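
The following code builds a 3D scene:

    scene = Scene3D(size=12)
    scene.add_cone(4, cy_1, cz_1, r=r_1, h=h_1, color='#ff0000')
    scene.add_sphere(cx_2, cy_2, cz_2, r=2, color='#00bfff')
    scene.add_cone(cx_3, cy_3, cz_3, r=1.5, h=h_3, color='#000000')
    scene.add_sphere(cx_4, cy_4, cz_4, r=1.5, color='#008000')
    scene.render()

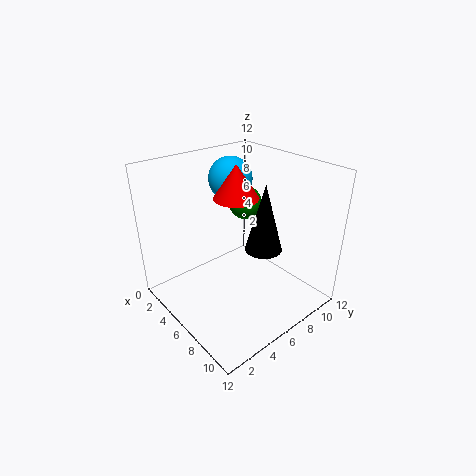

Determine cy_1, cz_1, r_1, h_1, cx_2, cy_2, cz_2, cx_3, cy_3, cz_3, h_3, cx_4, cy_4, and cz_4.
cy_1 = 7.5, cz_1 = 8.5, r_1 = 2, h_1 = 3, cx_2 = 2, cy_2 = 8.5, cz_2 = 9.5, cx_3 = 8, cy_3 = 7, cz_3 = 5.5, h_3 = 5.5, cx_4 = 3.5, cy_4 = 9, cz_4 = 7.5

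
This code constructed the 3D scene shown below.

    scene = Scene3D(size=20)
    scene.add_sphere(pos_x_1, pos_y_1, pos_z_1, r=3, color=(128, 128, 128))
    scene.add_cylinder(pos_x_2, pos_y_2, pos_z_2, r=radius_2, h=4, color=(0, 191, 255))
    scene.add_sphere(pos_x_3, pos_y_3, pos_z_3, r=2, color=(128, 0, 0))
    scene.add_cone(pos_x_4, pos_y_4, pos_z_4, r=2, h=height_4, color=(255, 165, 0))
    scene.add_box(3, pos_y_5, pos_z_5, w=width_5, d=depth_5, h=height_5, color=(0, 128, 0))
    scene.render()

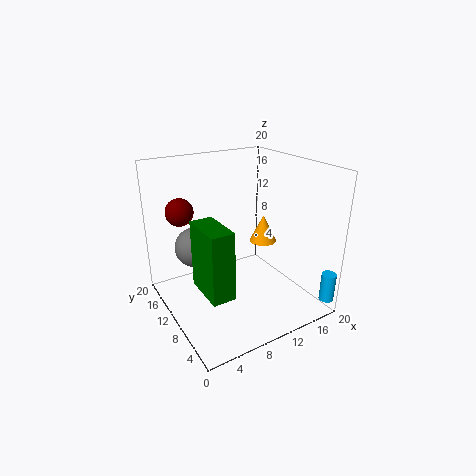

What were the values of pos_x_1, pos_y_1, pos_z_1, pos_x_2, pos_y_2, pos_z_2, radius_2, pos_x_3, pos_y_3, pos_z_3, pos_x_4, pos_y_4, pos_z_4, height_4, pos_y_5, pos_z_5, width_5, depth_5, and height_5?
pos_x_1 = 6; pos_y_1 = 16; pos_z_1 = 7; pos_x_2 = 19; pos_y_2 = 1; pos_z_2 = 2; radius_2 = 1; pos_x_3 = 4; pos_y_3 = 16; pos_z_3 = 13; pos_x_4 = 15; pos_y_4 = 11; pos_z_4 = 8; height_4 = 4; pos_y_5 = 4; pos_z_5 = 5; width_5 = 3; depth_5 = 6; height_5 = 9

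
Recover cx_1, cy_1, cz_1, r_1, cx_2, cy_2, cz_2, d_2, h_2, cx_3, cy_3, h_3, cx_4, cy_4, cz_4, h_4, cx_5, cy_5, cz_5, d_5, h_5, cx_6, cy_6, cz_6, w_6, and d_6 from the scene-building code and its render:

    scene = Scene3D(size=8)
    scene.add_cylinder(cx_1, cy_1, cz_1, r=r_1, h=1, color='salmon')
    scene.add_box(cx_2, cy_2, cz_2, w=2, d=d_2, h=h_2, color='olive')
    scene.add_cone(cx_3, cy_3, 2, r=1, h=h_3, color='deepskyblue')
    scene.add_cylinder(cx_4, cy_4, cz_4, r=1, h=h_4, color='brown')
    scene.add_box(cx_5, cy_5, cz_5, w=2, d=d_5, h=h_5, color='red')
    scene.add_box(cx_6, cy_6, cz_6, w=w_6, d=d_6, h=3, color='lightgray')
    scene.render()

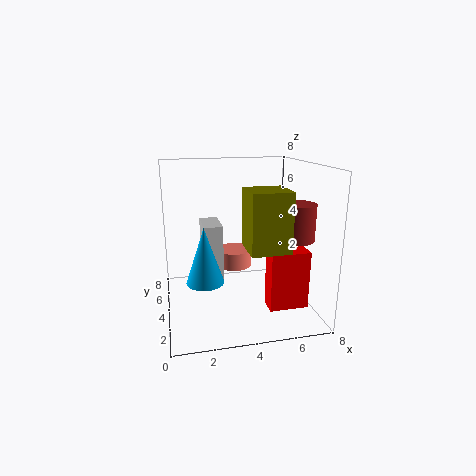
cx_1 = 4; cy_1 = 5; cz_1 = 2; r_1 = 1; cx_2 = 4; cy_2 = 1; cz_2 = 4; d_2 = 2; h_2 = 3; cx_3 = 2; cy_3 = 3; h_3 = 3; cx_4 = 7; cy_4 = 3; cz_4 = 4; h_4 = 2; cx_5 = 5; cy_5 = 1; cz_5 = 1; d_5 = 1; h_5 = 3; cx_6 = 2; cy_6 = 3; cz_6 = 2; w_6 = 1; d_6 = 2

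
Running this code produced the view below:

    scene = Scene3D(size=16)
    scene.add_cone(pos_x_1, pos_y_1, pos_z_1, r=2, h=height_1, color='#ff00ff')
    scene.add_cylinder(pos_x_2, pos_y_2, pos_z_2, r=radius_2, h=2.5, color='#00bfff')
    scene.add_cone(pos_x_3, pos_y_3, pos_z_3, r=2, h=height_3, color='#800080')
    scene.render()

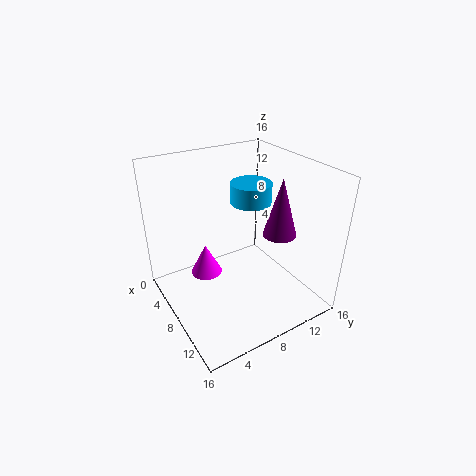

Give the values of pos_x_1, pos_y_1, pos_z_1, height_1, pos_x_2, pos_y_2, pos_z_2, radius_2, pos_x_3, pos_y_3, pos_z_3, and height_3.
pos_x_1 = 2.5, pos_y_1 = 6.5, pos_z_1 = 0.5, height_1 = 4, pos_x_2 = 4.5, pos_y_2 = 12, pos_z_2 = 10, radius_2 = 2.5, pos_x_3 = 8.5, pos_y_3 = 13.5, pos_z_3 = 7, height_3 = 7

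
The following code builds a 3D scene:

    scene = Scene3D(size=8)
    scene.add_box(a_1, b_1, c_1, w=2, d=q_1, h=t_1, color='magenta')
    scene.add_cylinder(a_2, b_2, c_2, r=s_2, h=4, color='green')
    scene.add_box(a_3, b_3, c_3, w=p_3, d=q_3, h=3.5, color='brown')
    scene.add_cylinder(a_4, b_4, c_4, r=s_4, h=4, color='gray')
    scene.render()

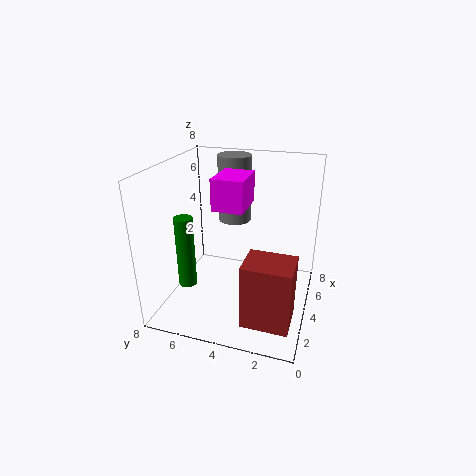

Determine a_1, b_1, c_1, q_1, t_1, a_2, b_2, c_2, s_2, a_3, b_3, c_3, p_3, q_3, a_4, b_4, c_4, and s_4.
a_1 = 1.5, b_1 = 3, c_1 = 6.5, q_1 = 1.5, t_1 = 1.5, a_2 = 2.5, b_2 = 6.5, c_2 = 1.5, s_2 = 0.5, a_3 = 1, b_3 = 0.5, c_3 = 0.5, p_3 = 2, q_3 = 2.5, a_4 = 6.5, b_4 = 5, c_4 = 4, s_4 = 1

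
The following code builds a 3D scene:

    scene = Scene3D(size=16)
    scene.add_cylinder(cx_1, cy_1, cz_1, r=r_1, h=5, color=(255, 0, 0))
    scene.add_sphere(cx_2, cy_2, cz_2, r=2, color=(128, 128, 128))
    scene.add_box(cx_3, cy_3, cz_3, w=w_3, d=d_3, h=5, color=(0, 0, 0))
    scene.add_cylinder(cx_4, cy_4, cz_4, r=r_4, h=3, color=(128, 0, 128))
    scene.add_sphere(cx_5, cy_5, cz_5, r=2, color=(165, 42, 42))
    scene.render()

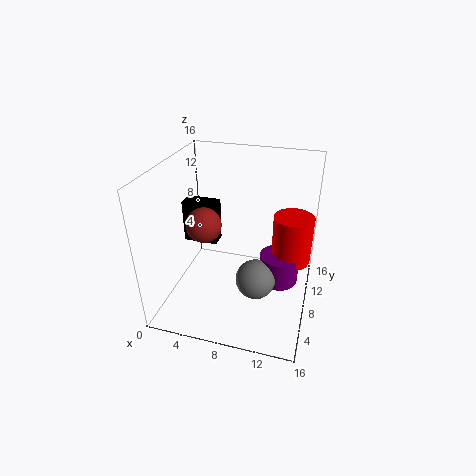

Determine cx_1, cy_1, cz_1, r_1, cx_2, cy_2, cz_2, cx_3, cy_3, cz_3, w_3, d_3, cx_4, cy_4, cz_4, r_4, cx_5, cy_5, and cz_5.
cx_1 = 14, cy_1 = 7, cz_1 = 7, r_1 = 2, cx_2 = 11, cy_2 = 4, cz_2 = 6, cx_3 = 1, cy_3 = 9, cz_3 = 6, w_3 = 4, d_3 = 2, cx_4 = 13, cy_4 = 6, cz_4 = 5, r_4 = 2, cx_5 = 4, cy_5 = 8, cz_5 = 9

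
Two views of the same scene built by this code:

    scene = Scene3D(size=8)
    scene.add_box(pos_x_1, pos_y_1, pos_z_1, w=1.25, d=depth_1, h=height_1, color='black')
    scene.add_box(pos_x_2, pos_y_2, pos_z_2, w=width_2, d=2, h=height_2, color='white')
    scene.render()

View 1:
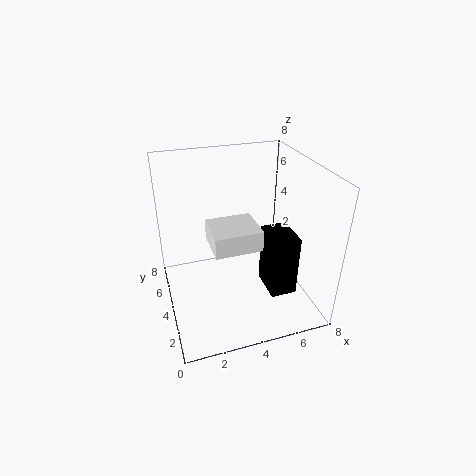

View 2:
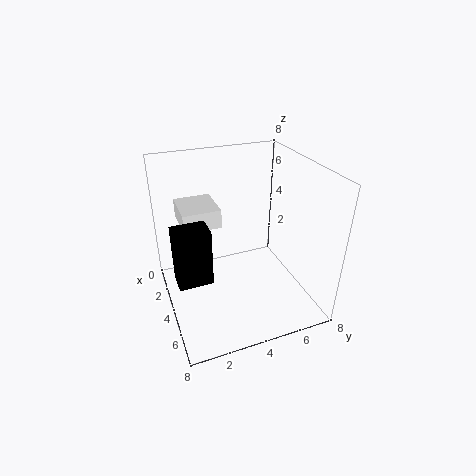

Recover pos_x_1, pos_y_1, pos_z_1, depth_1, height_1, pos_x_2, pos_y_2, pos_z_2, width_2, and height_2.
pos_x_1 = 4.5, pos_y_1 = 0.25, pos_z_1 = 2.75, depth_1 = 1.75, height_1 = 3, pos_x_2 = 2, pos_y_2 = 1, pos_z_2 = 5, width_2 = 2.25, height_2 = 1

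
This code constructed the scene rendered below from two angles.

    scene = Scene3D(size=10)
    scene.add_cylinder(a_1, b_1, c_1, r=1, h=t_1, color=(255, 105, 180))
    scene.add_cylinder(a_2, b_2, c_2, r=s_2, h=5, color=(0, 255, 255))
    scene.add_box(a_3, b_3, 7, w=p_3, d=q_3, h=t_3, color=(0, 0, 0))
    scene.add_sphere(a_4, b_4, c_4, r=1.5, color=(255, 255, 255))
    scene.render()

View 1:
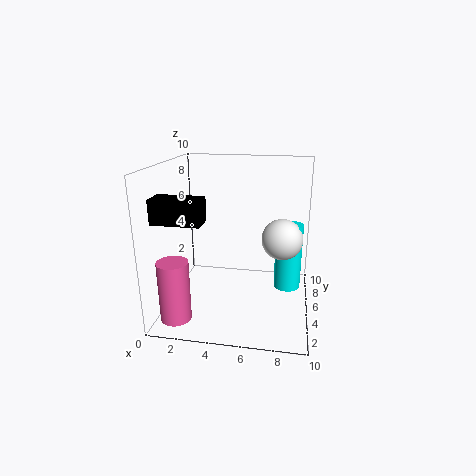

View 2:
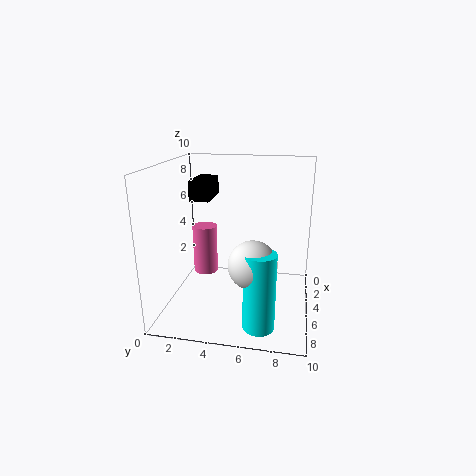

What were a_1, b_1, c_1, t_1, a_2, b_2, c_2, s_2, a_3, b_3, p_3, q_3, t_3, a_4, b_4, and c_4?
a_1 = 1.5; b_1 = 1.5; c_1 = 0.5; t_1 = 4; a_2 = 8.5; b_2 = 7; c_2 = 0.5; s_2 = 1; a_3 = 0.5; b_3 = 1; p_3 = 3; q_3 = 1.5; t_3 = 1.5; a_4 = 8; b_4 = 6.5; c_4 = 4.5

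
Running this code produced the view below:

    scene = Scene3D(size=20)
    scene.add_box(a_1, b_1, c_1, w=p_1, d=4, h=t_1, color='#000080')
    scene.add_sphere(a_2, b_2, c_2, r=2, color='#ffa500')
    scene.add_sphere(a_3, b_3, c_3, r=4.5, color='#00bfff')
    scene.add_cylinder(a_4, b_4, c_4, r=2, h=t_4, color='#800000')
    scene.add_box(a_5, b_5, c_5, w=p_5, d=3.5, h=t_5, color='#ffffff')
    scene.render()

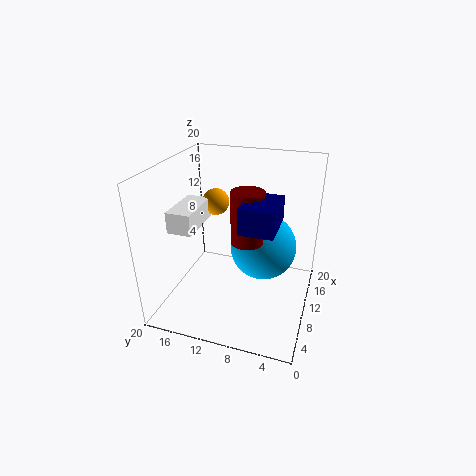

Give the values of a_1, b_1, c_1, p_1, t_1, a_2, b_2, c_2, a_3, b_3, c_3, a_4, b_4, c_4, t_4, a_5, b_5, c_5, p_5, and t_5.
a_1 = 2, b_1 = 3.5, c_1 = 15, p_1 = 5.5, t_1 = 3, a_2 = 14.5, b_2 = 15, c_2 = 13, a_3 = 10.5, b_3 = 6.5, c_3 = 9, a_4 = 6, b_4 = 7.5, c_4 = 12, t_4 = 6.5, a_5 = 6.5, b_5 = 15.5, c_5 = 11, p_5 = 7, t_5 = 3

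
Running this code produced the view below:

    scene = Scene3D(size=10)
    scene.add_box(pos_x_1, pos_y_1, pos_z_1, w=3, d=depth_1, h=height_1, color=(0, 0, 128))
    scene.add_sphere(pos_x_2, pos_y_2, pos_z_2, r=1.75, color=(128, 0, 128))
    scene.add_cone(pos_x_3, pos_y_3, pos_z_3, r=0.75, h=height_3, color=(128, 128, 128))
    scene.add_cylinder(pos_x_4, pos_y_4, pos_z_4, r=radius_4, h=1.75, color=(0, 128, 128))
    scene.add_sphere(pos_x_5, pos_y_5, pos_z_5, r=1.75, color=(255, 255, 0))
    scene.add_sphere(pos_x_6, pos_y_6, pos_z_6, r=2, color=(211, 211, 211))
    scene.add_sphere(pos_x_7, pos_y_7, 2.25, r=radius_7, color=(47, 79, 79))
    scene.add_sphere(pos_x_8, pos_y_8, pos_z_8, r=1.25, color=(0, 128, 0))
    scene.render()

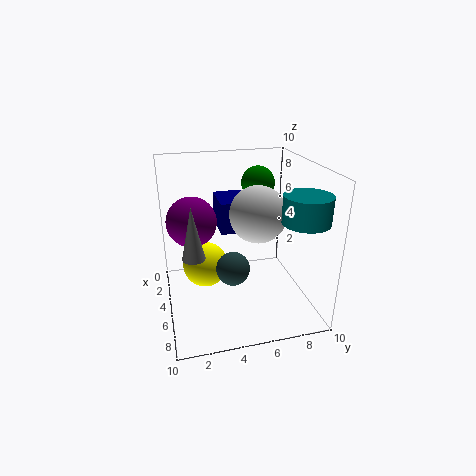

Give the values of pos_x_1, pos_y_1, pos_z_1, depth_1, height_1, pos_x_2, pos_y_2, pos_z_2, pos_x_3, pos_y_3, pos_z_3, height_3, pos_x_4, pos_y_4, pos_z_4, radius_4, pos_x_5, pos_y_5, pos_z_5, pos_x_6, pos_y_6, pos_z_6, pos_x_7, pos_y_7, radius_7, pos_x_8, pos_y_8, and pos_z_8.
pos_x_1 = 1.25; pos_y_1 = 4; pos_z_1 = 5; depth_1 = 2.25; height_1 = 2.25; pos_x_2 = 3.75; pos_y_2 = 2; pos_z_2 = 6; pos_x_3 = 6.25; pos_y_3 = 1.75; pos_z_3 = 4.5; height_3 = 3.5; pos_x_4 = 8; pos_y_4 = 8.5; pos_z_4 = 7; radius_4 = 1.5; pos_x_5 = 2.5; pos_y_5 = 3; pos_z_5 = 1.75; pos_x_6 = 4.75; pos_y_6 = 6.5; pos_z_6 = 6.5; pos_x_7 = 4.5; pos_y_7 = 4.75; radius_7 = 1.25; pos_x_8 = 2.25; pos_y_8 = 7.25; pos_z_8 = 8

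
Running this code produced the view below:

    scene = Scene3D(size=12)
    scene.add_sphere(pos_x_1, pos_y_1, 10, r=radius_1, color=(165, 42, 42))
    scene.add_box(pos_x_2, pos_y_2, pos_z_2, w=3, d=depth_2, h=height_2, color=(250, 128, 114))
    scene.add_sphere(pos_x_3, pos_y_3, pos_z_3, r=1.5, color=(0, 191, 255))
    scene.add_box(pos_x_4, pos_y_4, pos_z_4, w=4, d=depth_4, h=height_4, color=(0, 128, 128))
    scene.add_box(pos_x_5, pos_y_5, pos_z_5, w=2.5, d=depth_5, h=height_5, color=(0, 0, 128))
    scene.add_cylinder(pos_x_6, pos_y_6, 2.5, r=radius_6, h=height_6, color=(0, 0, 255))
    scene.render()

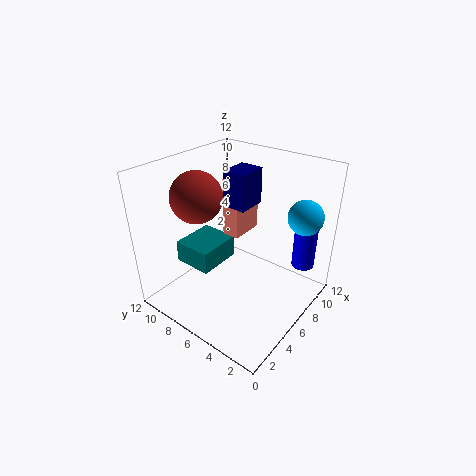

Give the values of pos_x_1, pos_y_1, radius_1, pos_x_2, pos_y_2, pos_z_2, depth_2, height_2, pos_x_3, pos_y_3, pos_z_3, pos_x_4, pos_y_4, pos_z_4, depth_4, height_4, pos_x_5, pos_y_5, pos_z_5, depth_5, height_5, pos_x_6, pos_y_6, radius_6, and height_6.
pos_x_1 = 3.5
pos_y_1 = 8
radius_1 = 2
pos_x_2 = 6.5
pos_y_2 = 6.5
pos_z_2 = 5.5
depth_2 = 1.5
height_2 = 5
pos_x_3 = 10
pos_y_3 = 2
pos_z_3 = 7.5
pos_x_4 = 4
pos_y_4 = 8
pos_z_4 = 2.5
depth_4 = 3.5
height_4 = 2
pos_x_5 = 6
pos_y_5 = 5.5
pos_z_5 = 8.5
depth_5 = 2
height_5 = 3
pos_x_6 = 10.5
pos_y_6 = 2
radius_6 = 1
height_6 = 4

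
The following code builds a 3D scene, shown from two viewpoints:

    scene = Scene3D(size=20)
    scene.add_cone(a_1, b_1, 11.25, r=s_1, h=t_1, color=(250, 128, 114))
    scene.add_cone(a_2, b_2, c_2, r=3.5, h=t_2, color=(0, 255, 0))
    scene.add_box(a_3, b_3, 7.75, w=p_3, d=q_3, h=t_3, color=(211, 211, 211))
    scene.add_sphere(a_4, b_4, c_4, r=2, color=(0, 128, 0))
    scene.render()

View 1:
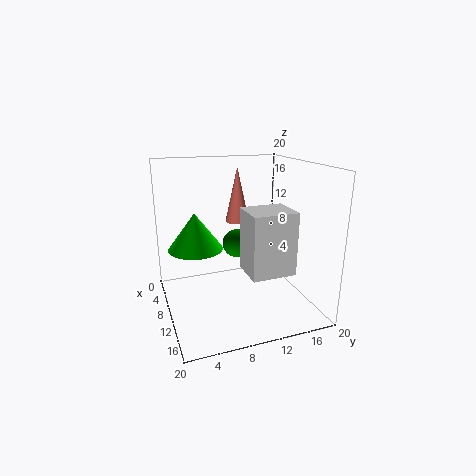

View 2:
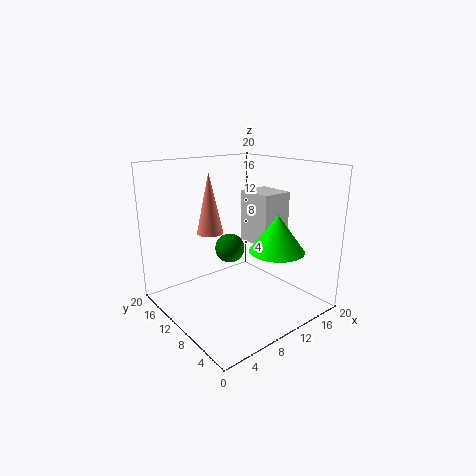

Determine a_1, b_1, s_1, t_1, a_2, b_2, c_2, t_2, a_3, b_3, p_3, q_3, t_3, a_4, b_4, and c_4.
a_1 = 6.25, b_1 = 11.25, s_1 = 1.75, t_1 = 8, a_2 = 11.25, b_2 = 3.75, c_2 = 9.75, t_2 = 4.75, a_3 = 14, b_3 = 8.75, p_3 = 4.75, q_3 = 5.5, t_3 = 7.75, a_4 = 8.75, b_4 = 10.25, c_4 = 8.75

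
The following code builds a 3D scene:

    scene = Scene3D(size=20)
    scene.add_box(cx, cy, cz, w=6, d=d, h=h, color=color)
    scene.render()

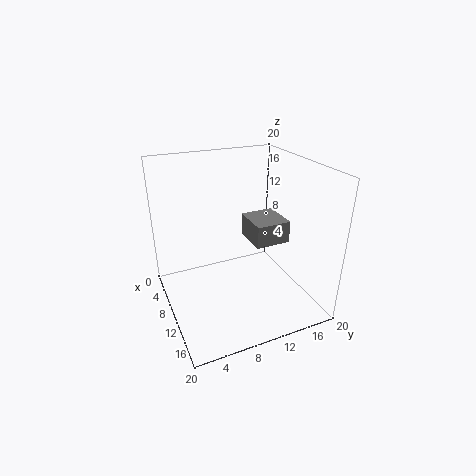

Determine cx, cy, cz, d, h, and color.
cx = 2.5, cy = 14, cz = 6.5, d = 5.5, h = 3.5, color = 'gray'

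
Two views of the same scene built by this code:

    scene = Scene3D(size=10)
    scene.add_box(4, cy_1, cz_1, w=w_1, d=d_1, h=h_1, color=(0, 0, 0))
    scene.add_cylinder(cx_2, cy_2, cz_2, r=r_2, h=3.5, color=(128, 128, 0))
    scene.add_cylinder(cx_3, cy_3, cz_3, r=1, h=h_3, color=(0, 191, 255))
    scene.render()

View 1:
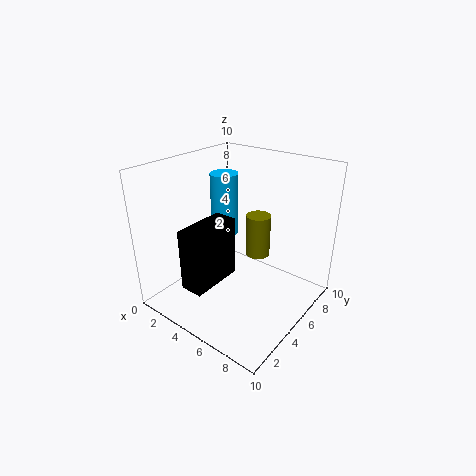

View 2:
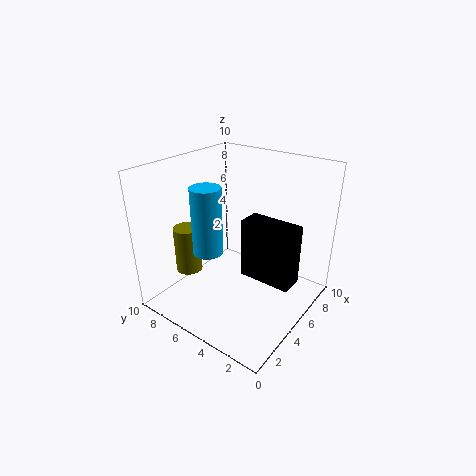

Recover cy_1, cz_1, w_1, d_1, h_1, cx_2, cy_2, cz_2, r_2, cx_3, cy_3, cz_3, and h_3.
cy_1 = 0.5
cz_1 = 3
w_1 = 1.5
d_1 = 3.5
h_1 = 4
cx_2 = 4
cy_2 = 9
cz_2 = 1.5
r_2 = 1
cx_3 = 3
cy_3 = 6
cz_3 = 4.5
h_3 = 4.5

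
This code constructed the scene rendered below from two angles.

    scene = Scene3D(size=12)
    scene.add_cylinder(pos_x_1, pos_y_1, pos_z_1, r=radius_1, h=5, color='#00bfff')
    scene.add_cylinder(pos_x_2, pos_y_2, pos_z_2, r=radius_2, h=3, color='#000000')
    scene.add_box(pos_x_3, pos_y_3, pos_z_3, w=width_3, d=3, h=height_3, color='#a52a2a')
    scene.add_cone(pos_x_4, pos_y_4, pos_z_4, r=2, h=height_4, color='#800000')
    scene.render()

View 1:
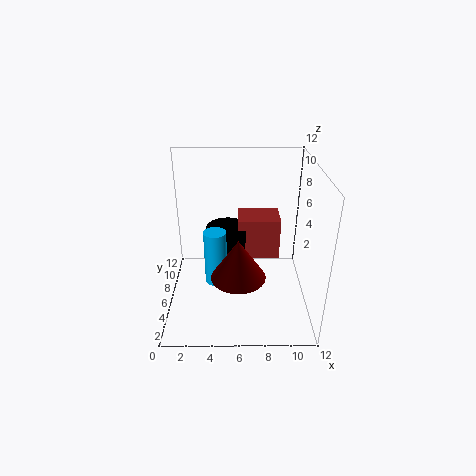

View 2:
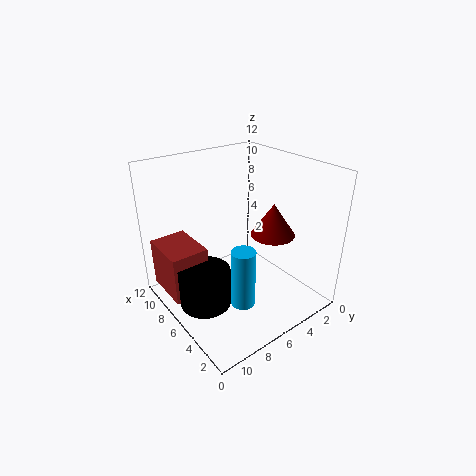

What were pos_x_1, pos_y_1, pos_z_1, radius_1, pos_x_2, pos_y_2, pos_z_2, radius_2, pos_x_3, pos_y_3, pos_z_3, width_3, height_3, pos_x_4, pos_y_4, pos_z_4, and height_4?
pos_x_1 = 4
pos_y_1 = 7
pos_z_1 = 1
radius_1 = 1
pos_x_2 = 5
pos_y_2 = 10
pos_z_2 = 2
radius_2 = 2
pos_x_3 = 6
pos_y_3 = 9
pos_z_3 = 2
width_3 = 4
height_3 = 4
pos_x_4 = 6
pos_y_4 = 2
pos_z_4 = 5
height_4 = 3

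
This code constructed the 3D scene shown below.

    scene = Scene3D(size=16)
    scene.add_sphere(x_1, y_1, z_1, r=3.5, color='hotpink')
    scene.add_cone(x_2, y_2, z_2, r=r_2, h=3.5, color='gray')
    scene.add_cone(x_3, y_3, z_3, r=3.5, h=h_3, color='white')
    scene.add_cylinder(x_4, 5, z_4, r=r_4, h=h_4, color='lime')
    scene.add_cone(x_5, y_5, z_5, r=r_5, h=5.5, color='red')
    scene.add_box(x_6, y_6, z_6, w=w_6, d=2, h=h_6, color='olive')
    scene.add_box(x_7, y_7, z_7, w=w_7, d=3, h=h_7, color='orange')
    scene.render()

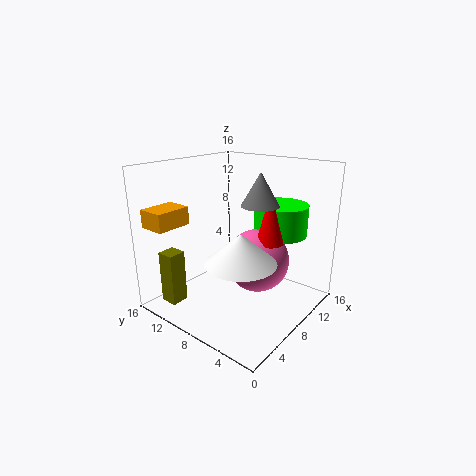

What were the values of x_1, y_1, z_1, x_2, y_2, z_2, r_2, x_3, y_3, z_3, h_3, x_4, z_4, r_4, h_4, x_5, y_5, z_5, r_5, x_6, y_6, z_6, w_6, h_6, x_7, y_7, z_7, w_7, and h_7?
x_1 = 9
y_1 = 6
z_1 = 5.5
x_2 = 8.5
y_2 = 5.5
z_2 = 12
r_2 = 2
x_3 = 4
y_3 = 4.5
z_3 = 7.5
h_3 = 3
x_4 = 12
z_4 = 8
r_4 = 3
h_4 = 3.5
x_5 = 9
y_5 = 4.5
z_5 = 8
r_5 = 1.5
x_6 = 2
y_6 = 12.5
z_6 = 0.5
w_6 = 2
h_6 = 6
x_7 = 1
y_7 = 12.5
z_7 = 9.5
w_7 = 4
h_7 = 2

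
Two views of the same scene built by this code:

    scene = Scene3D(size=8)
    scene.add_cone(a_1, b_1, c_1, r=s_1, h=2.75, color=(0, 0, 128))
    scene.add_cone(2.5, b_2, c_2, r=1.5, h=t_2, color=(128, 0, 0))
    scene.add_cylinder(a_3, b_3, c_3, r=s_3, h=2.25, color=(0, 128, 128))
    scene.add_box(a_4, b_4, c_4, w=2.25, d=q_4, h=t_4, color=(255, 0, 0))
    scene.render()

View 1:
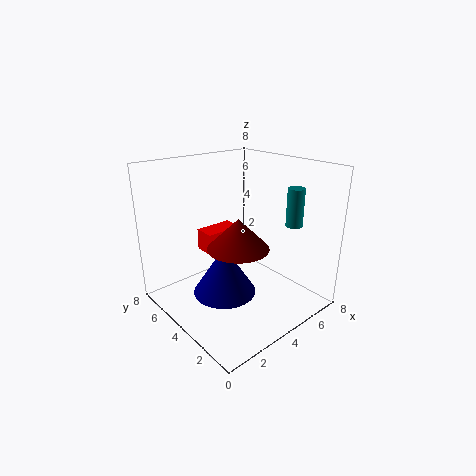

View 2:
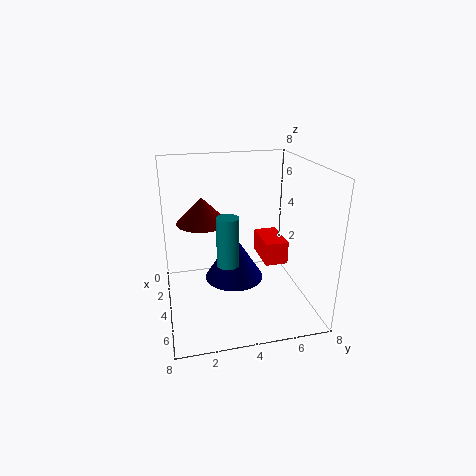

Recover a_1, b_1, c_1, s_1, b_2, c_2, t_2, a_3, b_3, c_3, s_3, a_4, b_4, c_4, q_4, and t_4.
a_1 = 3, b_1 = 4, c_1 = 1, s_1 = 1.75, b_2 = 2.25, c_2 = 4.5, t_2 = 1.5, a_3 = 7.25, b_3 = 2.75, c_3 = 4.25, s_3 = 0.5, a_4 = 3, b_4 = 5.25, c_4 = 2.75, q_4 = 1.25, t_4 = 1.25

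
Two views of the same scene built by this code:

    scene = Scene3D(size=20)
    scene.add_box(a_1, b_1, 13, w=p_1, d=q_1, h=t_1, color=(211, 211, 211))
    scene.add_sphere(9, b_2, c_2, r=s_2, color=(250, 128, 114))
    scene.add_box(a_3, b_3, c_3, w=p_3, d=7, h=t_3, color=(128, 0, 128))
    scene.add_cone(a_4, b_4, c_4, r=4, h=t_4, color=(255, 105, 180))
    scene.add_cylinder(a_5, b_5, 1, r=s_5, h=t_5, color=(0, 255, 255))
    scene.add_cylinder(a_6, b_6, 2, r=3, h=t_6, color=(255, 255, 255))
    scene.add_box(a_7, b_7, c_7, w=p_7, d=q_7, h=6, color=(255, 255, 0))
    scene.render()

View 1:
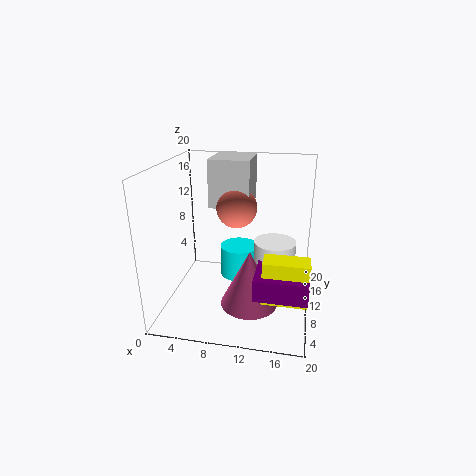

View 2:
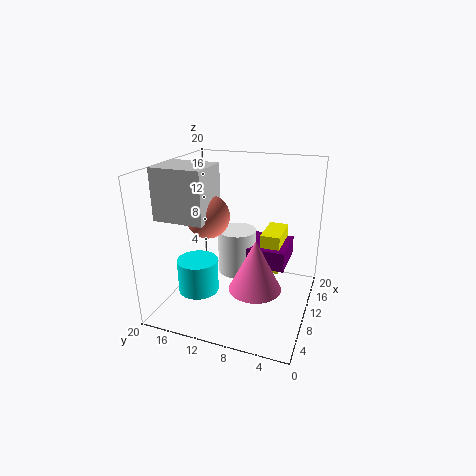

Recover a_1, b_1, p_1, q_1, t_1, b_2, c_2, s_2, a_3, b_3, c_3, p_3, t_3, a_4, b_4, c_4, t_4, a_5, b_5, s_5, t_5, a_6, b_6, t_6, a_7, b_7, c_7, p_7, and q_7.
a_1 = 5; b_1 = 13; p_1 = 6; q_1 = 7; t_1 = 7; b_2 = 14; c_2 = 13; s_2 = 3; a_3 = 13; b_3 = 4; c_3 = 4; p_3 = 7; t_3 = 3; a_4 = 12; b_4 = 8; c_4 = 1; t_4 = 8; a_5 = 9; b_5 = 16; s_5 = 3; t_5 = 5; a_6 = 15; b_6 = 12; t_6 = 7; a_7 = 14; b_7 = 5; c_7 = 3; p_7 = 6; q_7 = 3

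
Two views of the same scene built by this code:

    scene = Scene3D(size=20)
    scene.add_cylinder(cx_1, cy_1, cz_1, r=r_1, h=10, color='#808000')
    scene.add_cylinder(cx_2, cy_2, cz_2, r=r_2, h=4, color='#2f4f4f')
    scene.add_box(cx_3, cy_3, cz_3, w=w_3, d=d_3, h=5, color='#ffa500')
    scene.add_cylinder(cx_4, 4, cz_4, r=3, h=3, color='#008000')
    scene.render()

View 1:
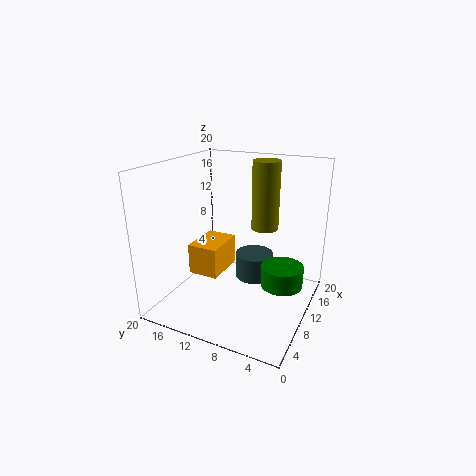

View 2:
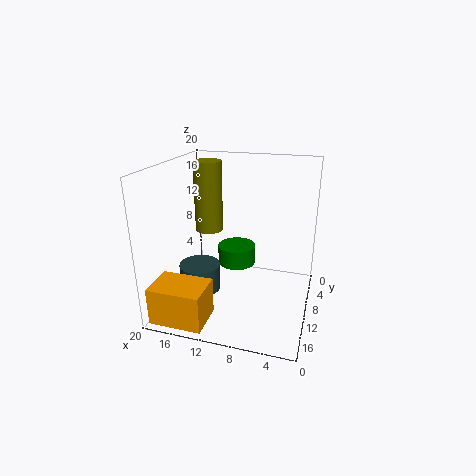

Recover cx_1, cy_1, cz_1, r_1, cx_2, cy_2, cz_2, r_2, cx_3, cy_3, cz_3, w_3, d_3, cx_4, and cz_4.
cx_1 = 15, cy_1 = 8, cz_1 = 10, r_1 = 2, cx_2 = 16, cy_2 = 10, cz_2 = 1, r_2 = 3, cx_3 = 12, cy_3 = 15, cz_3 = 1, w_3 = 7, d_3 = 5, cx_4 = 12, cz_4 = 3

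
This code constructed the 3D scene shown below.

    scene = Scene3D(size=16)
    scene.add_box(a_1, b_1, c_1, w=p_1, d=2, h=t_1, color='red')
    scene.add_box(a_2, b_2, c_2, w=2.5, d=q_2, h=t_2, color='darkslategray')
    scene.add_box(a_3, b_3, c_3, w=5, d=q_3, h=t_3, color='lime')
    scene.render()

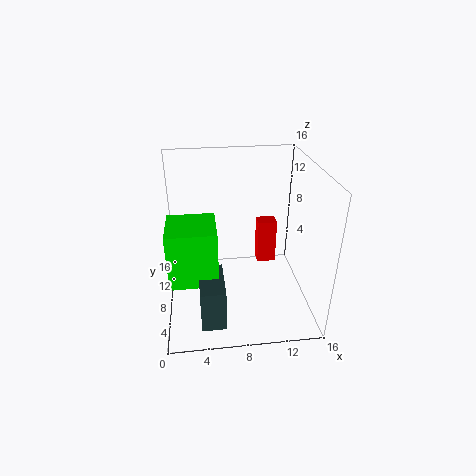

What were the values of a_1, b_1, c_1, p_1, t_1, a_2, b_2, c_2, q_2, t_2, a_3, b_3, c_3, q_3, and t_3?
a_1 = 11.5, b_1 = 14, c_1 = 0.5, p_1 = 2.5, t_1 = 6, a_2 = 3.5, b_2 = 1, c_2 = 1.5, q_2 = 5, t_2 = 4.5, a_3 = 0.5, b_3 = 3.5, c_3 = 5, q_3 = 5, t_3 = 6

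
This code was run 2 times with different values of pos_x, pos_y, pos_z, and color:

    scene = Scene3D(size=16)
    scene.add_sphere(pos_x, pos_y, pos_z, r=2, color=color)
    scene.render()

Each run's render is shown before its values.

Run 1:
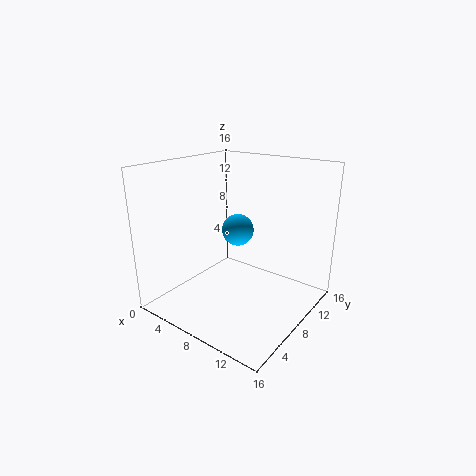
pos_x = 5, pos_y = 12, pos_z = 7, color = 'deepskyblue'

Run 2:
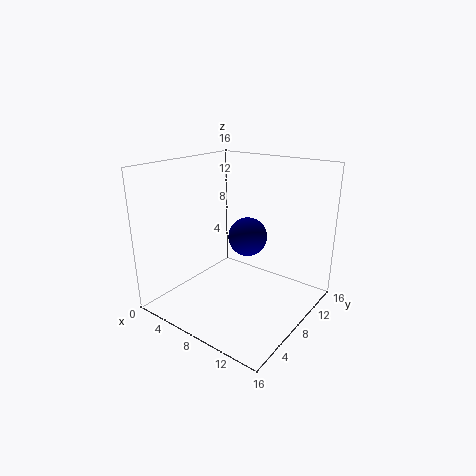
pos_x = 10, pos_y = 7, pos_z = 9, color = 'navy'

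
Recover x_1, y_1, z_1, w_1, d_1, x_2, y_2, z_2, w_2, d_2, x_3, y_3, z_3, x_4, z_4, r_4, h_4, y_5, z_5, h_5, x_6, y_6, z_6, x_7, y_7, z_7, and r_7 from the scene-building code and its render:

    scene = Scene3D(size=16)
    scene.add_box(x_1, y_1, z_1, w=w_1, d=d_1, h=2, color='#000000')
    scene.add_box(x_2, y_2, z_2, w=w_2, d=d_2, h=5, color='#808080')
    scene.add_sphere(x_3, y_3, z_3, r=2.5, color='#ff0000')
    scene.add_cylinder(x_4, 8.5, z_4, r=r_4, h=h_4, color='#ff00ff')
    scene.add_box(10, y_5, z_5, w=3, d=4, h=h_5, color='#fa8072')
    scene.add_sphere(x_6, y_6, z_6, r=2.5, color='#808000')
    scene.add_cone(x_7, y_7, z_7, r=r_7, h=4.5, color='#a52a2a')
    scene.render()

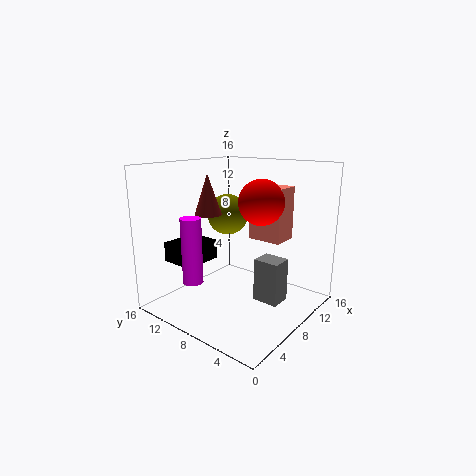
x_1 = 1; y_1 = 8.5; z_1 = 6.5; w_1 = 4; d_1 = 3.5; x_2 = 9; y_2 = 3.5; z_2 = 0.5; w_2 = 2.5; d_2 = 3; x_3 = 9.5; y_3 = 6; z_3 = 12; x_4 = 1.5; z_4 = 5; r_4 = 1; h_4 = 6.5; y_5 = 4; z_5 = 7.5; h_5 = 6; x_6 = 11; y_6 = 12; z_6 = 9.5; x_7 = 6.5; y_7 = 11; z_7 = 10.5; r_7 = 1.5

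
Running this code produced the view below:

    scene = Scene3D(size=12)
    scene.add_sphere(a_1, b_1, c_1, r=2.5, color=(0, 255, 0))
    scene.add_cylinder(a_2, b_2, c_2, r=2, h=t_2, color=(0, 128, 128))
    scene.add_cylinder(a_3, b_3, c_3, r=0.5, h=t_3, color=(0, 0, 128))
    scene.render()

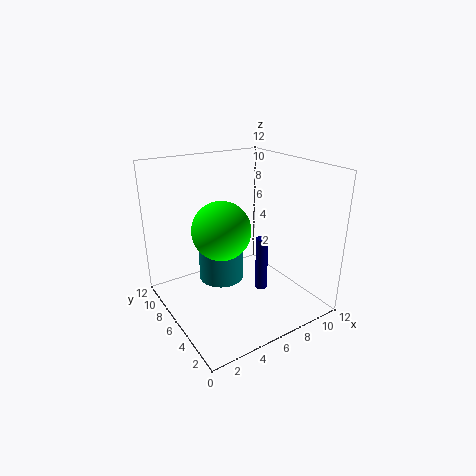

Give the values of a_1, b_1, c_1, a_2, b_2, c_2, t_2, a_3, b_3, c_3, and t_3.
a_1 = 5
b_1 = 7
c_1 = 6.5
a_2 = 5.5
b_2 = 8
c_2 = 1.5
t_2 = 3
a_3 = 7
b_3 = 4
c_3 = 2
t_3 = 4.5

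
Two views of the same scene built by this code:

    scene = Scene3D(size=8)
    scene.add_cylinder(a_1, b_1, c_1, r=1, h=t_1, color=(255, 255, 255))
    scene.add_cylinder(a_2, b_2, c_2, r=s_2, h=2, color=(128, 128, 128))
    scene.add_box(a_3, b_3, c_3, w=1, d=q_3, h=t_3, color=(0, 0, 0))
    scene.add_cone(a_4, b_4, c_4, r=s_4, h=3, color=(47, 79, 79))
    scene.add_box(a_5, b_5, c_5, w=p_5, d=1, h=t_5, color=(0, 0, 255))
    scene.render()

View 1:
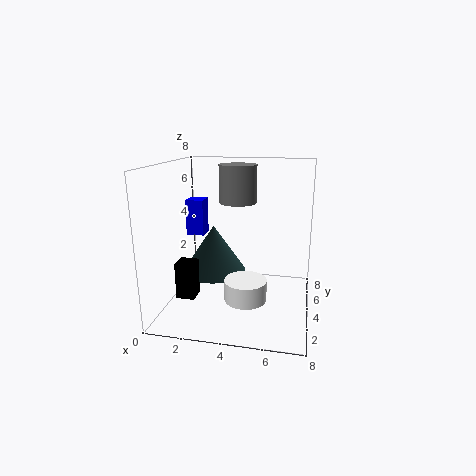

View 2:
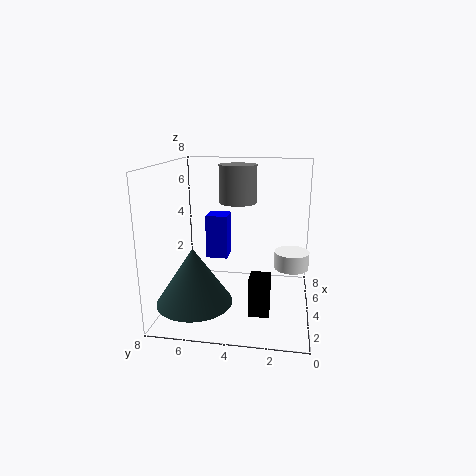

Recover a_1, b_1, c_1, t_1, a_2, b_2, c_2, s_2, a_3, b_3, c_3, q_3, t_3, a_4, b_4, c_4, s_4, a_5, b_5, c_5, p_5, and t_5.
a_1 = 5
b_1 = 1
c_1 = 2
t_1 = 1
a_2 = 4
b_2 = 4
c_2 = 6
s_2 = 1
a_3 = 1
b_3 = 2
c_3 = 1
q_3 = 1
t_3 = 2
a_4 = 2
b_4 = 6
c_4 = 1
s_4 = 2
a_5 = 1
b_5 = 4
c_5 = 4
p_5 = 1
t_5 = 2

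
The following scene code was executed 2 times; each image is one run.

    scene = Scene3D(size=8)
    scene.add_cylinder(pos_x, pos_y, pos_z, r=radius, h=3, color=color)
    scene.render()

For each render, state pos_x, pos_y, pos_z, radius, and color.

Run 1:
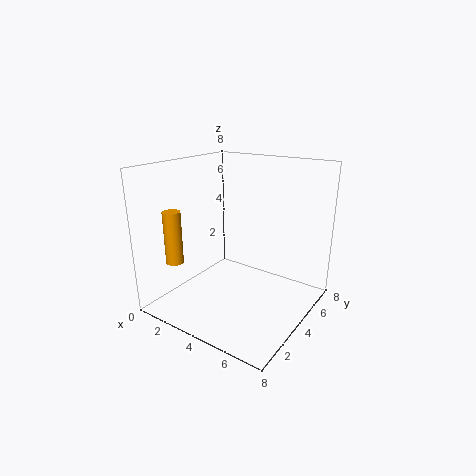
pos_x = 1; pos_y = 2; pos_z = 2.5; radius = 0.5; color = 'orange'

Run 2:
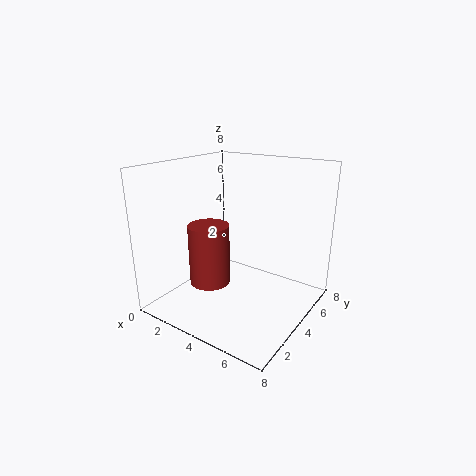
pos_x = 4; pos_y = 1.5; pos_z = 2.5; radius = 1; color = 'brown'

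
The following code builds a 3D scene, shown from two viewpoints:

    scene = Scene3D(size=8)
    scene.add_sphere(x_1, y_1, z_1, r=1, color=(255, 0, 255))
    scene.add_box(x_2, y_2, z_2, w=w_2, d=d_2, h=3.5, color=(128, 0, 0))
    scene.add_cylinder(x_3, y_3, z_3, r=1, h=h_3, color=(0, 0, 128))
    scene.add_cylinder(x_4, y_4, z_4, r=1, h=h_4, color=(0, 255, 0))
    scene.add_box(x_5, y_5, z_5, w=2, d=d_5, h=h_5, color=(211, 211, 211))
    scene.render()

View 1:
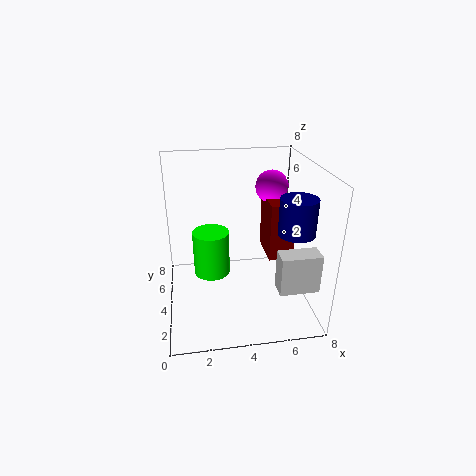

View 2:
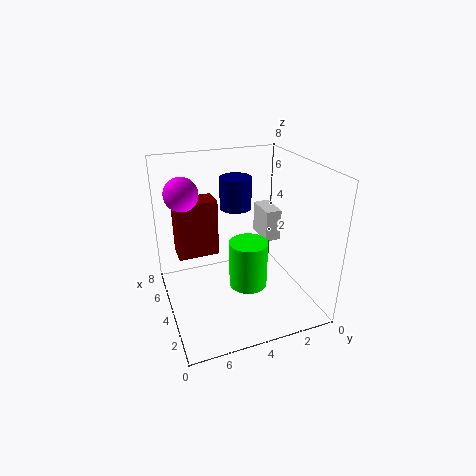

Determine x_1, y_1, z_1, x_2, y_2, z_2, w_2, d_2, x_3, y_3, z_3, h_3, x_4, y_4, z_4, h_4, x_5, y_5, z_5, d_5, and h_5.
x_1 = 6.5; y_1 = 6.5; z_1 = 6; x_2 = 6; y_2 = 4.5; z_2 = 2; w_2 = 1.5; d_2 = 2.5; x_3 = 7; y_3 = 3; z_3 = 4.5; h_3 = 2; x_4 = 2.5; y_4 = 4; z_4 = 2; h_4 = 2.5; x_5 = 5.5; y_5 = 0.5; z_5 = 2.5; d_5 = 1; h_5 = 2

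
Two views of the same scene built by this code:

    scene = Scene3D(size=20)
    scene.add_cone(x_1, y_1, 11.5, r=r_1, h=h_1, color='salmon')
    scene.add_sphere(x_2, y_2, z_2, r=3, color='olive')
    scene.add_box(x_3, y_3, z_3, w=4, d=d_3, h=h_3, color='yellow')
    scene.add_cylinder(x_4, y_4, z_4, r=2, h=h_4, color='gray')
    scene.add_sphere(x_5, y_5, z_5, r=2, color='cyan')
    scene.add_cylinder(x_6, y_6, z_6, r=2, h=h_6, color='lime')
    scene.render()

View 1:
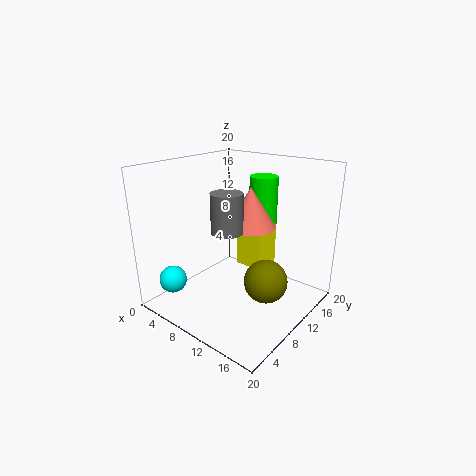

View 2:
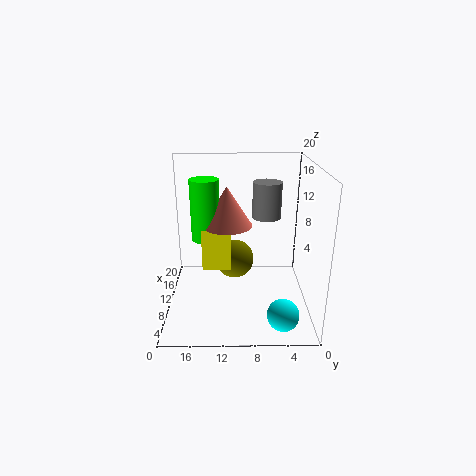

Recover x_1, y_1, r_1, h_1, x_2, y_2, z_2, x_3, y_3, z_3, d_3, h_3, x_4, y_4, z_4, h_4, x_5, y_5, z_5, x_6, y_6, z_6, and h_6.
x_1 = 11; y_1 = 11.5; r_1 = 3.5; h_1 = 5.5; x_2 = 14.5; y_2 = 10.5; z_2 = 4.5; x_3 = 9; y_3 = 11; z_3 = 5.5; d_3 = 4; h_3 = 6; x_4 = 11.5; y_4 = 6; z_4 = 12.5; h_4 = 5; x_5 = 2; y_5 = 4.5; z_5 = 3; x_6 = 11; y_6 = 14.5; z_6 = 9.5; h_6 = 8.5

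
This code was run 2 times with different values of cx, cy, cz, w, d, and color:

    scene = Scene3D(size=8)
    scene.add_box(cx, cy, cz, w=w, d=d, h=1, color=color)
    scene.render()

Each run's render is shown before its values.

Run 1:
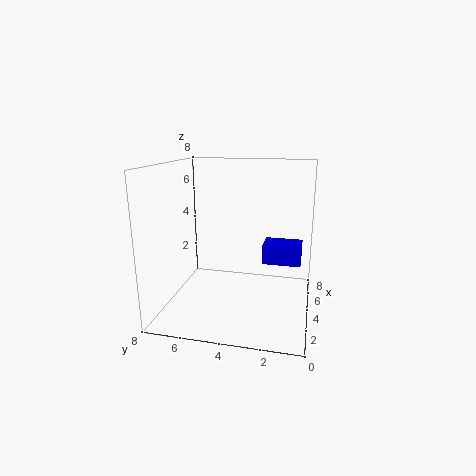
cx = 3; cy = 0.5; cz = 3; w = 1.5; d = 2; color = 'blue'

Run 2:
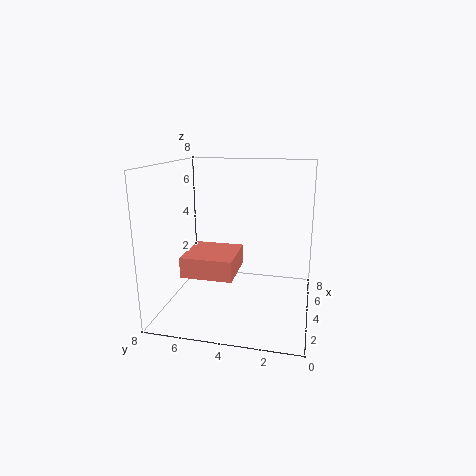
cx = 0.5; cy = 3.5; cz = 3; w = 2.5; d = 2.5; color = 'salmon'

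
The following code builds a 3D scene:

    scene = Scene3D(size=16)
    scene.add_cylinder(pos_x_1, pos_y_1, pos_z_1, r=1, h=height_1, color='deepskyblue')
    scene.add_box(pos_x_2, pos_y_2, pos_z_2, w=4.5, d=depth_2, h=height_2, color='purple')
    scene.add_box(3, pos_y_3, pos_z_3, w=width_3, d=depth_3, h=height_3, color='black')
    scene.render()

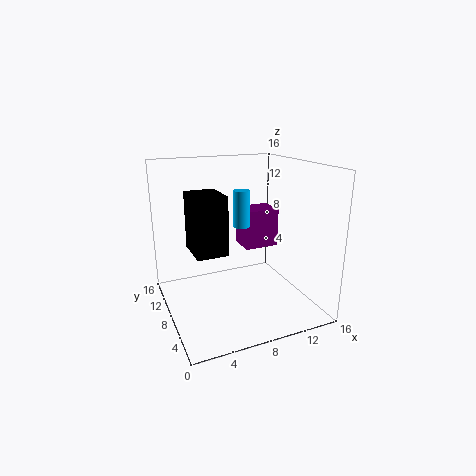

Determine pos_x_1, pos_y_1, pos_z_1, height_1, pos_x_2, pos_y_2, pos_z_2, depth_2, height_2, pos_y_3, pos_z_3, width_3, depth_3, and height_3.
pos_x_1 = 10, pos_y_1 = 11.5, pos_z_1 = 8, height_1 = 4.5, pos_x_2 = 11, pos_y_2 = 12, pos_z_2 = 4.5, depth_2 = 3.5, height_2 = 5, pos_y_3 = 7, pos_z_3 = 6.5, width_3 = 3.5, depth_3 = 4.5, height_3 = 6.5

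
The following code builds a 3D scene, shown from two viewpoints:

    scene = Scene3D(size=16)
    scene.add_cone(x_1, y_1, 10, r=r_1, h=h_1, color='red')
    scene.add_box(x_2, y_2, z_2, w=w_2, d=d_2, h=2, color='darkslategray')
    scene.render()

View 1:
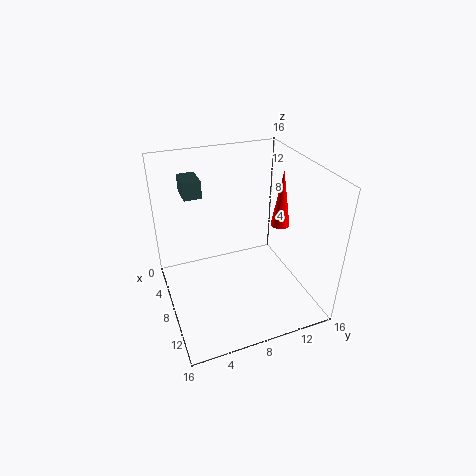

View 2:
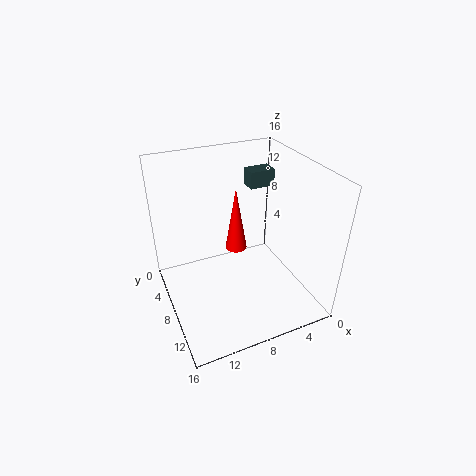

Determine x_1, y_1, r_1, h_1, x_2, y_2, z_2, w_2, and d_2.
x_1 = 10
y_1 = 12
r_1 = 1
h_1 = 6
x_2 = 2
y_2 = 3
z_2 = 12
w_2 = 3
d_2 = 2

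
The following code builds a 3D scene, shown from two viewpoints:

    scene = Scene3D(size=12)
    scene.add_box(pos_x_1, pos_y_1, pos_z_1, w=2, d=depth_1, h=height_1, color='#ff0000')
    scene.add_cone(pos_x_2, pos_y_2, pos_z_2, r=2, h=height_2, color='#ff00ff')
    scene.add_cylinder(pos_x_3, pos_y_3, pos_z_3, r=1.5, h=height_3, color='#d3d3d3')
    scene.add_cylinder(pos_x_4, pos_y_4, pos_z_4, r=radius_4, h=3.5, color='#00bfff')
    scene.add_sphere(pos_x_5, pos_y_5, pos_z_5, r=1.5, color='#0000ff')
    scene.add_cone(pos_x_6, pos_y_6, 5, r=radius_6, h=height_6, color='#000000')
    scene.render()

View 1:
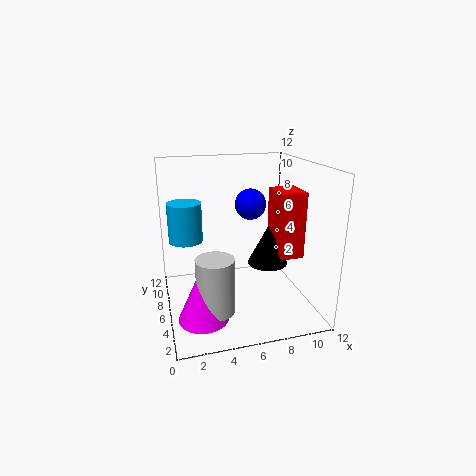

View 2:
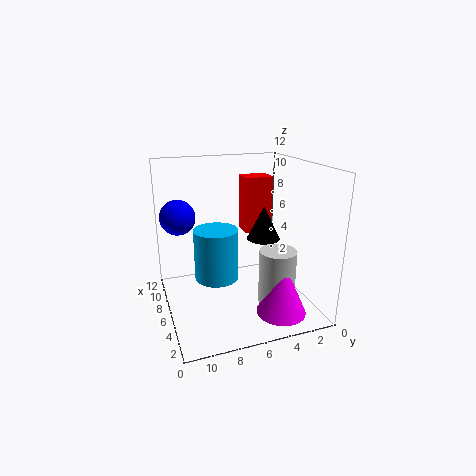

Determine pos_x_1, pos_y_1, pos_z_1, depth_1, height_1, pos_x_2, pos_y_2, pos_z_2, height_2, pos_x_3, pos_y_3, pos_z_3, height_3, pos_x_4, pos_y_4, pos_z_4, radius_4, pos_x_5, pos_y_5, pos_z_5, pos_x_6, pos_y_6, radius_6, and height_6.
pos_x_1 = 8, pos_y_1 = 2, pos_z_1 = 5.5, depth_1 = 2.5, height_1 = 5, pos_x_2 = 2.5, pos_y_2 = 3.5, pos_z_2 = 0.5, height_2 = 4.5, pos_x_3 = 3.5, pos_y_3 = 3.5, pos_z_3 = 1, height_3 = 4.5, pos_x_4 = 2, pos_y_4 = 9, pos_z_4 = 5, radius_4 = 1.5, pos_x_5 = 8.5, pos_y_5 = 10.5, pos_z_5 = 7.5, pos_x_6 = 7.5, pos_y_6 = 3, radius_6 = 1.5, height_6 = 3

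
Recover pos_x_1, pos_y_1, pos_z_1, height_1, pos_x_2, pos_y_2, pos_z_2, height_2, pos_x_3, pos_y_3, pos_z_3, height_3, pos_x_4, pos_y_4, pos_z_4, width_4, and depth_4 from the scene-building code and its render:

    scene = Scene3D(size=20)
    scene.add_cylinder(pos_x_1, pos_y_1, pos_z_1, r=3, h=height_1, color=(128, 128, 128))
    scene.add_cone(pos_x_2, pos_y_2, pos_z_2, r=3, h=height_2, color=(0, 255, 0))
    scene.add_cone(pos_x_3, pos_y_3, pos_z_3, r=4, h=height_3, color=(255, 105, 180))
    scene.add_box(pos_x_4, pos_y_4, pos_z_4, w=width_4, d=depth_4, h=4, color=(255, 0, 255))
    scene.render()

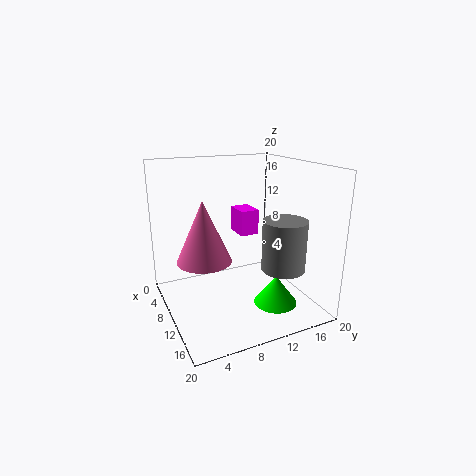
pos_x_1 = 14; pos_y_1 = 15; pos_z_1 = 6; height_1 = 7; pos_x_2 = 14; pos_y_2 = 14; pos_z_2 = 1; height_2 = 4; pos_x_3 = 7; pos_y_3 = 6; pos_z_3 = 6; height_3 = 9; pos_x_4 = 1; pos_y_4 = 13; pos_z_4 = 8; width_4 = 4; depth_4 = 3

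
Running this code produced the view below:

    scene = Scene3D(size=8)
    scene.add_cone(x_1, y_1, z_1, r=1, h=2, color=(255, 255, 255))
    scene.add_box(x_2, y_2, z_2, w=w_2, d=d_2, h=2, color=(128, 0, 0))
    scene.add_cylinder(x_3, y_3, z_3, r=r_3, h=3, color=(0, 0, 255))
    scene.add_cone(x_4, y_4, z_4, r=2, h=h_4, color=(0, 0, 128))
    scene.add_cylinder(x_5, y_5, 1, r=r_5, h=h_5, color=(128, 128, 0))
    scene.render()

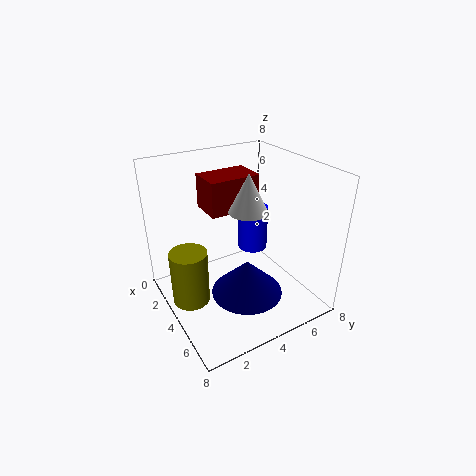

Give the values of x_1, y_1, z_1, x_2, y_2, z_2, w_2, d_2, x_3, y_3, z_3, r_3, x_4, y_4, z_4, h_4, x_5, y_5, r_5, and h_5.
x_1 = 5; y_1 = 4; z_1 = 6; x_2 = 1; y_2 = 3; z_2 = 5; w_2 = 2; d_2 = 3; x_3 = 1; y_3 = 7; z_3 = 1; r_3 = 1; x_4 = 5; y_4 = 4; z_4 = 1; h_4 = 2; x_5 = 4; y_5 = 1; r_5 = 1; h_5 = 3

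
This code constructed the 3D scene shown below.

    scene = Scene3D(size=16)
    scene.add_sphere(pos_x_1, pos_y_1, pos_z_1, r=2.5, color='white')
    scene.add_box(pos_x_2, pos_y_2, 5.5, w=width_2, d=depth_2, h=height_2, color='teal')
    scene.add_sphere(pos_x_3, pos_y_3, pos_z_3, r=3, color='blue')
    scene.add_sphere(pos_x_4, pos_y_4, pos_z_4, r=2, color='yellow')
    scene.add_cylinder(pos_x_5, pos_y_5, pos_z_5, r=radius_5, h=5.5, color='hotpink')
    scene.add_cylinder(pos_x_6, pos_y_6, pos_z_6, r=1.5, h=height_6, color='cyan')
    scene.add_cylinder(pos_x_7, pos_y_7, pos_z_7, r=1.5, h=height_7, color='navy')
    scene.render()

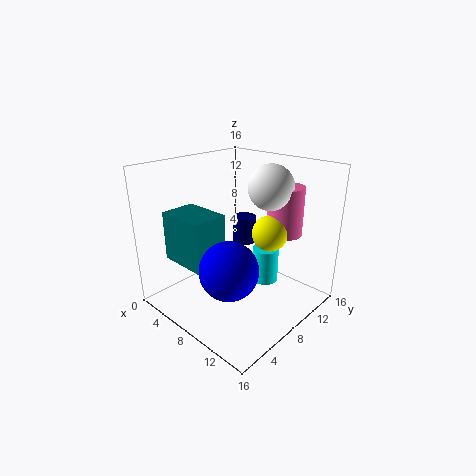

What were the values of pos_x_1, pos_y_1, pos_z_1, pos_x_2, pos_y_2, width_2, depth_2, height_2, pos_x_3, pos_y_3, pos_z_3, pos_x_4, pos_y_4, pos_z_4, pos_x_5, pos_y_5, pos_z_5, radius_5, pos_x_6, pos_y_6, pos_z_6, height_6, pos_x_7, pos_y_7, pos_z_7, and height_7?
pos_x_1 = 10
pos_y_1 = 11
pos_z_1 = 13.5
pos_x_2 = 2
pos_y_2 = 2.5
width_2 = 5.5
depth_2 = 4
height_2 = 5.5
pos_x_3 = 10.5
pos_y_3 = 4
pos_z_3 = 6.5
pos_x_4 = 10.5
pos_y_4 = 10.5
pos_z_4 = 8.5
pos_x_5 = 11
pos_y_5 = 12.5
pos_z_5 = 8
radius_5 = 2
pos_x_6 = 10
pos_y_6 = 10.5
pos_z_6 = 2.5
height_6 = 4
pos_x_7 = 4
pos_y_7 = 13.5
pos_z_7 = 4.5
height_7 = 3.5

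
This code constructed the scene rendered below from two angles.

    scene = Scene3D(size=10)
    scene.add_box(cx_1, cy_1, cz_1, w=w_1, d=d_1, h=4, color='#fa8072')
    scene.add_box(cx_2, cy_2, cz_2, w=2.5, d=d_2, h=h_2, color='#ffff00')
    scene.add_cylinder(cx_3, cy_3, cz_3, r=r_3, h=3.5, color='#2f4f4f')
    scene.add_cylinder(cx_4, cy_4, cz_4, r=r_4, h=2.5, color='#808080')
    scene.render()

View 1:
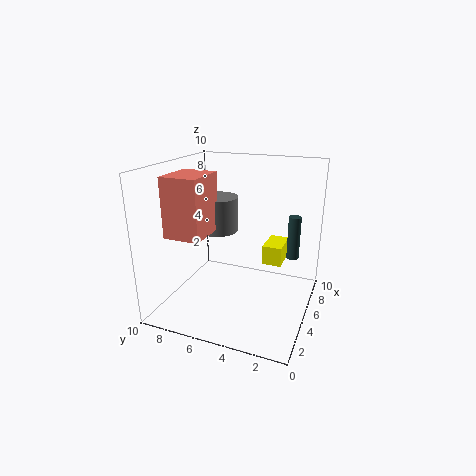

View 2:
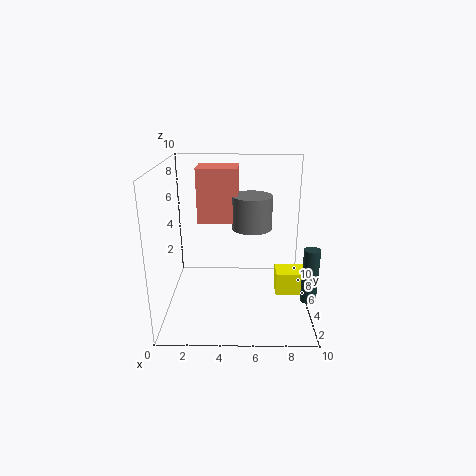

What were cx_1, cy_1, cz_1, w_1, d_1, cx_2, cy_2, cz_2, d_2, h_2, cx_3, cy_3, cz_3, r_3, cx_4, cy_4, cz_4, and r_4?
cx_1 = 2; cy_1 = 6.5; cz_1 = 5.5; w_1 = 3; d_1 = 2.5; cx_2 = 7.5; cy_2 = 2.5; cz_2 = 2; d_2 = 1.5; h_2 = 1.5; cx_3 = 9.5; cy_3 = 2; cz_3 = 2; r_3 = 0.5; cx_4 = 6; cy_4 = 7; cz_4 = 5; r_4 = 1.5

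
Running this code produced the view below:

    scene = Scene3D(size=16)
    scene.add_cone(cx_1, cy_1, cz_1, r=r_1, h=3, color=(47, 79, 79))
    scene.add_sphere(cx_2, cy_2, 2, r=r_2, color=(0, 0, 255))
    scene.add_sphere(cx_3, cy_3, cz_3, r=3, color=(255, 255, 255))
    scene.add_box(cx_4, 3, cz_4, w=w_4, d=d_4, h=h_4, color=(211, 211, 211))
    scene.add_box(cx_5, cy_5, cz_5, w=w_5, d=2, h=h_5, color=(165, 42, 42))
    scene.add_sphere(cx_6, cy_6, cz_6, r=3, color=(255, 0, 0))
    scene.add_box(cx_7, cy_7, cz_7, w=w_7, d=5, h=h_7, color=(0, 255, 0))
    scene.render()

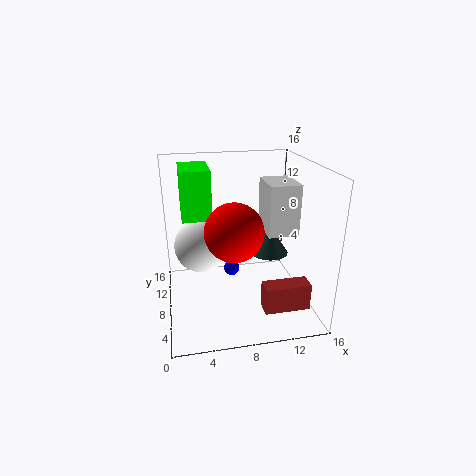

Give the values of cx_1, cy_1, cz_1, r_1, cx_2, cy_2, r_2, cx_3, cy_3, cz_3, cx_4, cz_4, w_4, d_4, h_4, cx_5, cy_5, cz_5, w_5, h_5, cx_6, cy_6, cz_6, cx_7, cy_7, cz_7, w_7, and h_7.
cx_1 = 11, cy_1 = 6, cz_1 = 7, r_1 = 2, cx_2 = 8, cy_2 = 12, r_2 = 1, cx_3 = 4, cy_3 = 9, cz_3 = 7, cx_4 = 10, cz_4 = 10, w_4 = 3, d_4 = 4, h_4 = 5, cx_5 = 10, cy_5 = 3, cz_5 = 1, w_5 = 5, h_5 = 3, cx_6 = 7, cy_6 = 5, cz_6 = 10, cx_7 = 2, cy_7 = 6, cz_7 = 11, w_7 = 3, h_7 = 5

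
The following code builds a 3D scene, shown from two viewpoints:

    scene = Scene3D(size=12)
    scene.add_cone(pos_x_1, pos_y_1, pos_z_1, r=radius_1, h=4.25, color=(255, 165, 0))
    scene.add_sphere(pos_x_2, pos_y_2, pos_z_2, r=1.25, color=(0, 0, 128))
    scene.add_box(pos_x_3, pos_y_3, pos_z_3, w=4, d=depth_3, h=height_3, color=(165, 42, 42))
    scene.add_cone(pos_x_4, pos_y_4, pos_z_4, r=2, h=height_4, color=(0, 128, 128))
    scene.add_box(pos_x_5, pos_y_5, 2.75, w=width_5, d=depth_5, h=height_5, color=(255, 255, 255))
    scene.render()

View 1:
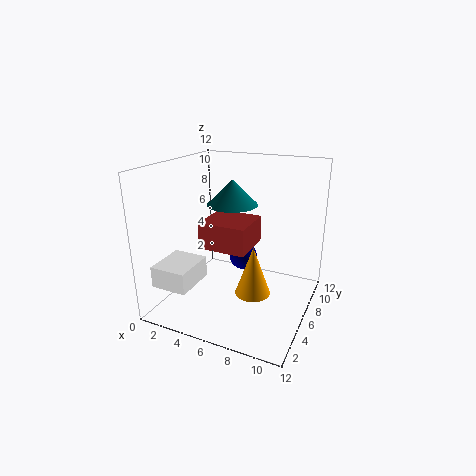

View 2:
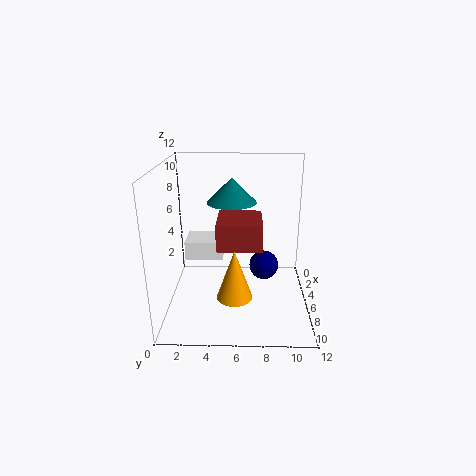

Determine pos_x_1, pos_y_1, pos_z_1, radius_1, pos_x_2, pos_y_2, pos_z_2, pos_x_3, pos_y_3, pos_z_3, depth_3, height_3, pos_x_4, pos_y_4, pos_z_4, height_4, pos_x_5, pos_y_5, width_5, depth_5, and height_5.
pos_x_1 = 7.5; pos_y_1 = 5.75; pos_z_1 = 1.25; radius_1 = 1.5; pos_x_2 = 5.5; pos_y_2 = 8.25; pos_z_2 = 3.25; pos_x_3 = 3.25; pos_y_3 = 4.25; pos_z_3 = 5.25; depth_3 = 3.75; height_3 = 2.25; pos_x_4 = 5.75; pos_y_4 = 5.5; pos_z_4 = 9; height_4 = 2; pos_x_5 = 0.75; pos_y_5 = 1; width_5 = 3; depth_5 = 3.5; height_5 = 1.75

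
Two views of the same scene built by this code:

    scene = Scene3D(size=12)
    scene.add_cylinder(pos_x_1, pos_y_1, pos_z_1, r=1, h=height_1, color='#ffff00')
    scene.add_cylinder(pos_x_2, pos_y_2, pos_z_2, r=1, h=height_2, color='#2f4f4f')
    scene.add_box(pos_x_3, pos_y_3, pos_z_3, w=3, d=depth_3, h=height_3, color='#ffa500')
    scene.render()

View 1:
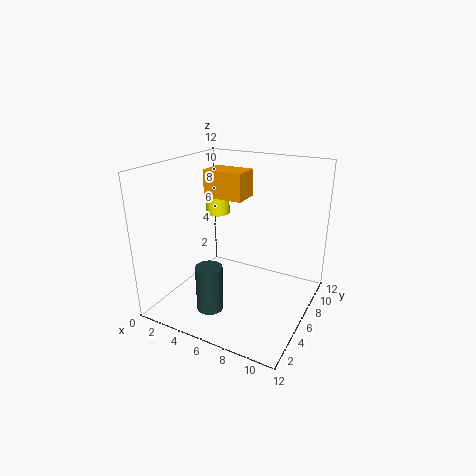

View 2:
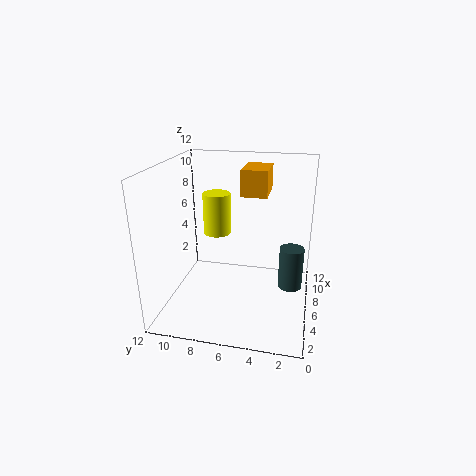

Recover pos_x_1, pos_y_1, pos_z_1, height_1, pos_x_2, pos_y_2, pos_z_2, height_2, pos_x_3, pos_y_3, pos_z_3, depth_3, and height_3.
pos_x_1 = 3.5; pos_y_1 = 7; pos_z_1 = 7.5; height_1 = 3; pos_x_2 = 6; pos_y_2 = 1.5; pos_z_2 = 2; height_2 = 3.5; pos_x_3 = 4.5; pos_y_3 = 3.5; pos_z_3 = 10; depth_3 = 2; height_3 = 2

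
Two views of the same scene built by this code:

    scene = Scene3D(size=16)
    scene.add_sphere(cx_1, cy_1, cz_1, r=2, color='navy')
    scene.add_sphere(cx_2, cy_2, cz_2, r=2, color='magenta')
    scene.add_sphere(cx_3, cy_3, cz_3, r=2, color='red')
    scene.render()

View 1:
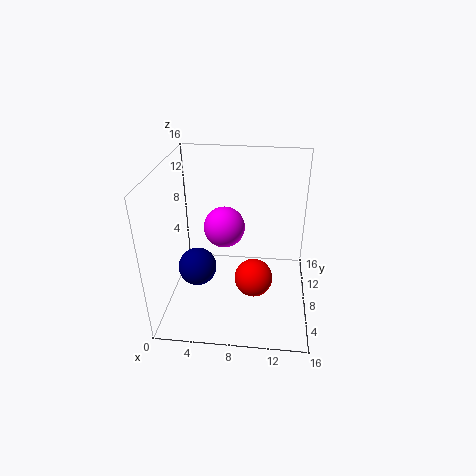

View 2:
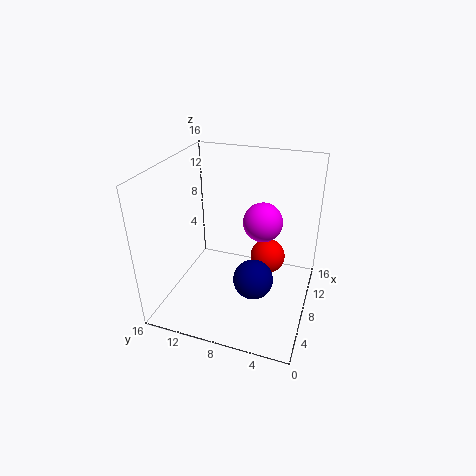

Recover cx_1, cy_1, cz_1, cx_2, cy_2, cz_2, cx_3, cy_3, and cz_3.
cx_1 = 4; cy_1 = 5; cz_1 = 6; cx_2 = 7; cy_2 = 5; cz_2 = 11; cx_3 = 10; cy_3 = 5; cz_3 = 5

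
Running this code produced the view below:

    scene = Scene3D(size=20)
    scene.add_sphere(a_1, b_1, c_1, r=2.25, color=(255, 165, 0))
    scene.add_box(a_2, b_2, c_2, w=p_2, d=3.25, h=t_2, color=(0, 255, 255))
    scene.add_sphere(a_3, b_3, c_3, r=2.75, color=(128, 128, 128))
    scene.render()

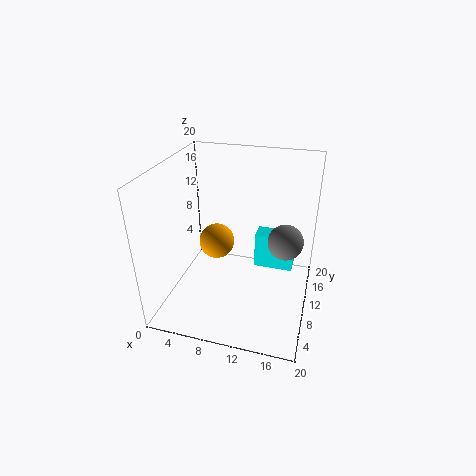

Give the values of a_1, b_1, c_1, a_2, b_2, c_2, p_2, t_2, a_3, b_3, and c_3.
a_1 = 8; b_1 = 7; c_1 = 11; a_2 = 11; b_2 = 16.25; c_2 = 1.25; p_2 = 6.25; t_2 = 5.75; a_3 = 16; b_3 = 15.5; c_3 = 7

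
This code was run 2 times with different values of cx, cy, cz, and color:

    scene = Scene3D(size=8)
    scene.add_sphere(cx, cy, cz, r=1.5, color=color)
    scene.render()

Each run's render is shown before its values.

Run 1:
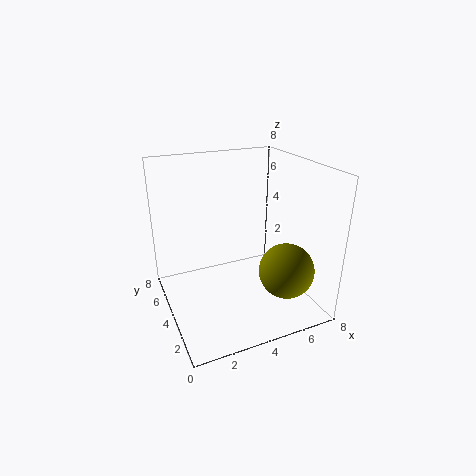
cx = 6, cy = 2, cz = 2.5, color = 'olive'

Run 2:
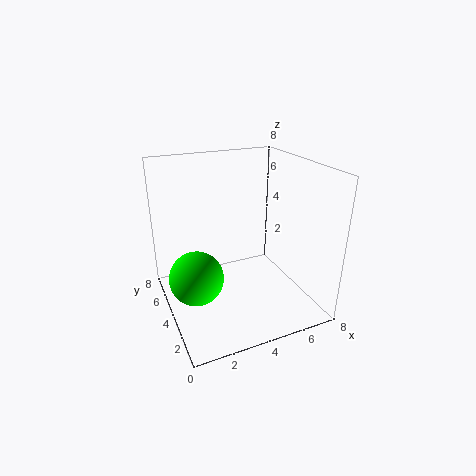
cx = 1.5, cy = 4, cz = 2, color = 'lime'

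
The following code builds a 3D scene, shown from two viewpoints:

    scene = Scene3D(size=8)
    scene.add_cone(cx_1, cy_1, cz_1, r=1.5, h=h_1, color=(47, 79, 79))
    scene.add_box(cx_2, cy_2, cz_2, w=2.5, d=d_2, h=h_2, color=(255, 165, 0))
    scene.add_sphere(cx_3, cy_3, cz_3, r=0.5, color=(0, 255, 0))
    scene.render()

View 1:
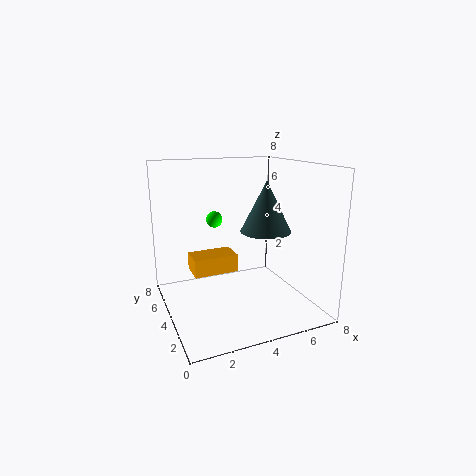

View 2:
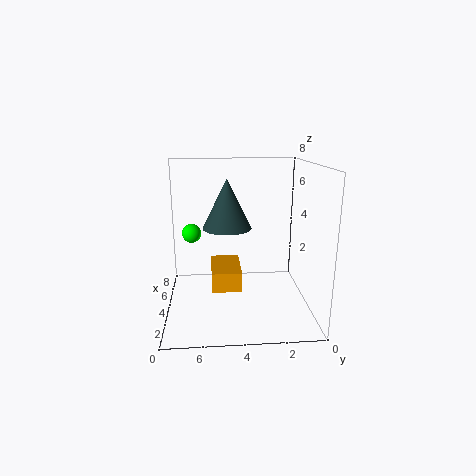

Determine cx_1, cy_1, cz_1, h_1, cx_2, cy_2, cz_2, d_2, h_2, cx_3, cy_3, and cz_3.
cx_1 = 6, cy_1 = 4.5, cz_1 = 4, h_1 = 3, cx_2 = 1.5, cy_2 = 4, cz_2 = 2, d_2 = 1.5, h_2 = 1, cx_3 = 3.5, cy_3 = 6.5, cz_3 = 4.5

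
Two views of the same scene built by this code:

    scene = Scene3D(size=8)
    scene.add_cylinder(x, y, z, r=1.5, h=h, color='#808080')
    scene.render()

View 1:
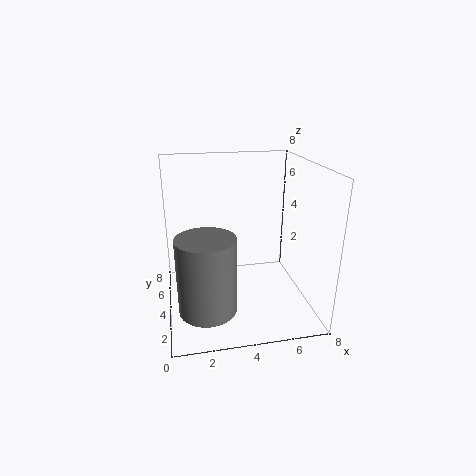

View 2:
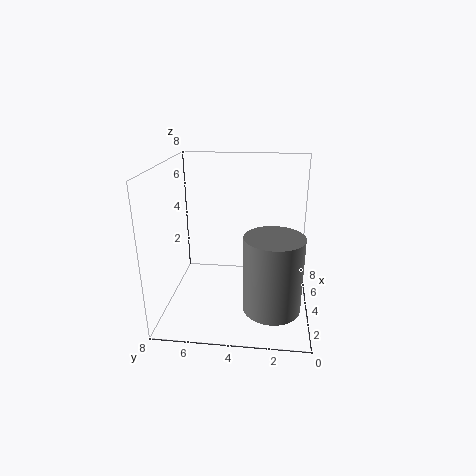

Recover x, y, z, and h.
x = 2, y = 2, z = 1, h = 4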